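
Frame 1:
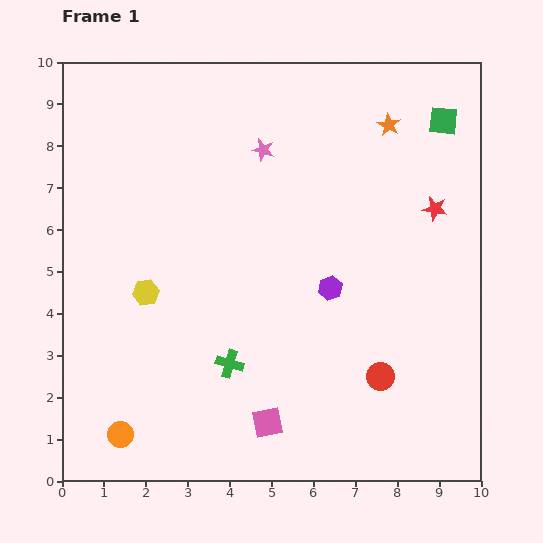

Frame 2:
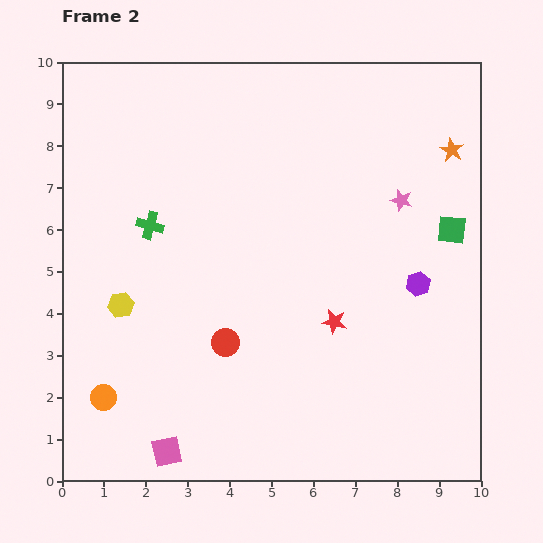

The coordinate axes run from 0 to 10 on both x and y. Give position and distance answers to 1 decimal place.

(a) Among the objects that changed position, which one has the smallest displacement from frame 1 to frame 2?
the yellow hexagon

(moved 0.7)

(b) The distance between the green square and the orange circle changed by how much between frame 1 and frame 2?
-1.5

Distance in frame 1: 10.7. Distance in frame 2: 9.2.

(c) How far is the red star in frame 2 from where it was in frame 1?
3.6

The red star moved from (8.9, 6.5) to (6.5, 3.8), a distance of √(2.4² + 2.7²) ≈ 3.6.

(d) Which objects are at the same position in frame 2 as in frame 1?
none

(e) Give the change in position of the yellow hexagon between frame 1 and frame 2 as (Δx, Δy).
(-0.6, -0.3)

The yellow hexagon was at (2.0, 4.5) in frame 1 and (1.4, 4.2) in frame 2.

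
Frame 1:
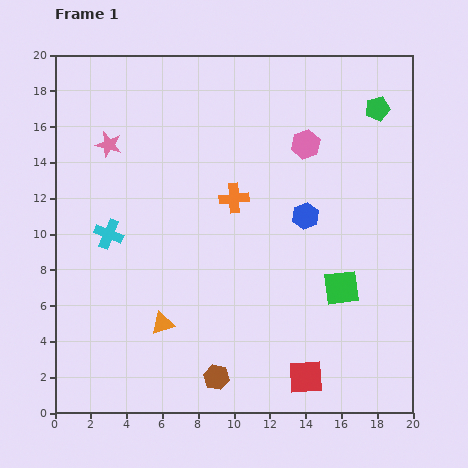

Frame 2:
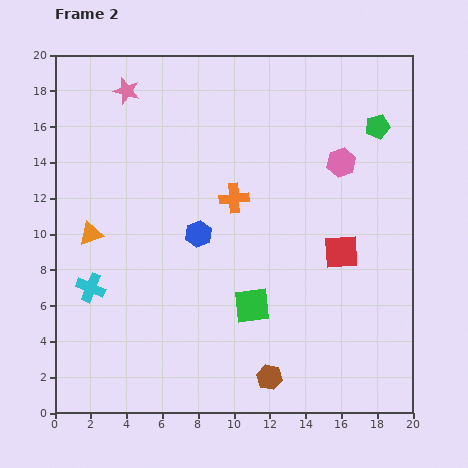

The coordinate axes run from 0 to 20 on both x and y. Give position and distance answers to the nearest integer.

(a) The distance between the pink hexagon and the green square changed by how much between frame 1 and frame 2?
+1

Distance in frame 1: 8. Distance in frame 2: 9.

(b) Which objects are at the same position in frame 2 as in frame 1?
the orange cross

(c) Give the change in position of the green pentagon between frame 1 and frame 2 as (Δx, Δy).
(0, -1)

The green pentagon was at (18, 17) in frame 1 and (18, 16) in frame 2.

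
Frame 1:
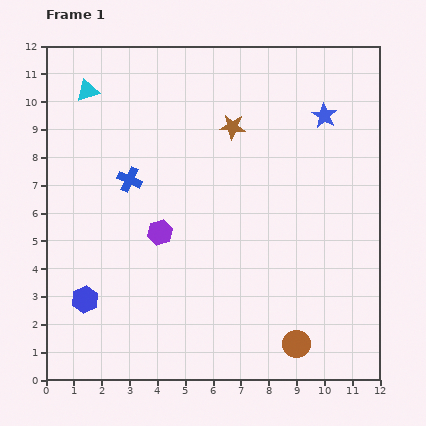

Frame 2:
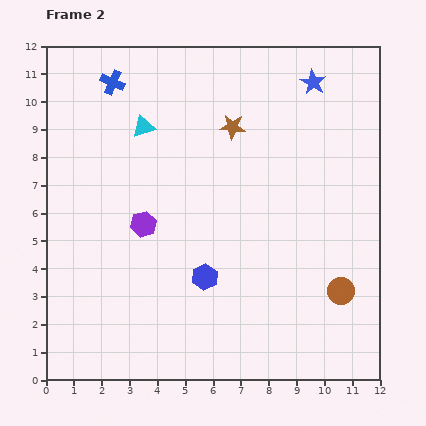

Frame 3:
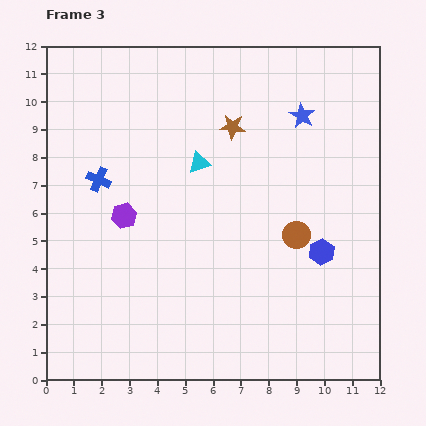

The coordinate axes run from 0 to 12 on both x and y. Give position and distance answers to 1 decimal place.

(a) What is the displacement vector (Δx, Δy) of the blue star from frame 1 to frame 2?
(-0.4, 1.2)

The blue star was at (10.0, 9.5) in frame 1 and (9.6, 10.7) in frame 2.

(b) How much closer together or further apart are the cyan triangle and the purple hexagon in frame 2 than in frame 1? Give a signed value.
-2.2

Distance in frame 1: 5.7. Distance in frame 2: 3.5.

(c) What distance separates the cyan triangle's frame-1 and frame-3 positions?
4.8

The cyan triangle moved from (1.5, 10.4) to (5.5, 7.8), a distance of √(4.0² + 2.6²) ≈ 4.8.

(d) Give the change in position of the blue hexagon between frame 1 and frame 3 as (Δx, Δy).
(8.5, 1.7)

The blue hexagon was at (1.4, 2.9) in frame 1 and (9.9, 4.6) in frame 3.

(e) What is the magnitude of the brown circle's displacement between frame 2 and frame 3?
2.6

The brown circle moved from (10.6, 3.2) to (9.0, 5.2), a distance of √(1.6² + 2.0²) ≈ 2.6.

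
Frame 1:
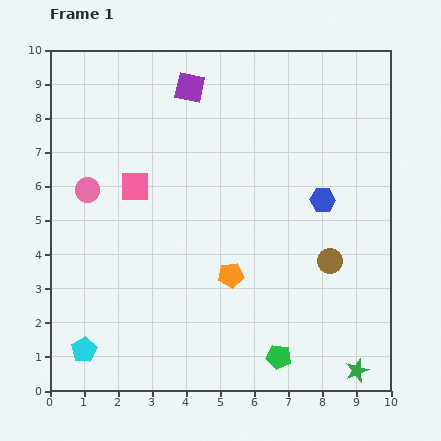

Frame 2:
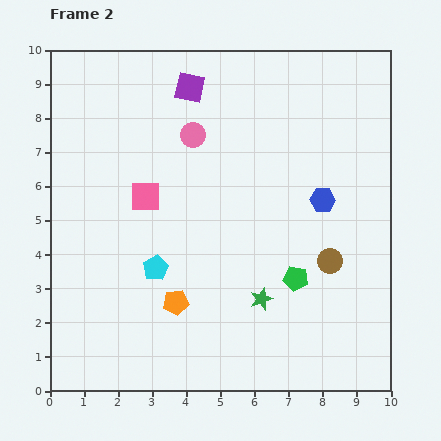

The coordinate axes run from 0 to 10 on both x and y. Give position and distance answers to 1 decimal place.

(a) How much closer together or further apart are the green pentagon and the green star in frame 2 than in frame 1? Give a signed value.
-1.1

Distance in frame 1: 2.3. Distance in frame 2: 1.2.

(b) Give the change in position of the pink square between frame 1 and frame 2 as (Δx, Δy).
(0.3, -0.3)

The pink square was at (2.5, 6.0) in frame 1 and (2.8, 5.7) in frame 2.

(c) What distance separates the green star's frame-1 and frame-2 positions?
3.5

The green star moved from (9.0, 0.6) to (6.2, 2.7), a distance of √(2.8² + 2.1²) ≈ 3.5.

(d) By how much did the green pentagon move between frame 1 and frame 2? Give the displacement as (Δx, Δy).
(0.5, 2.3)

The green pentagon was at (6.7, 1.0) in frame 1 and (7.2, 3.3) in frame 2.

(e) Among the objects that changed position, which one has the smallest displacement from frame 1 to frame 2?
the pink square

(moved 0.4)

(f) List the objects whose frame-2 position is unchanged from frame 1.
the purple square, the brown circle, the blue hexagon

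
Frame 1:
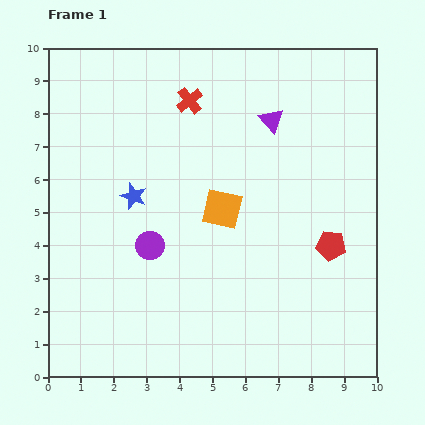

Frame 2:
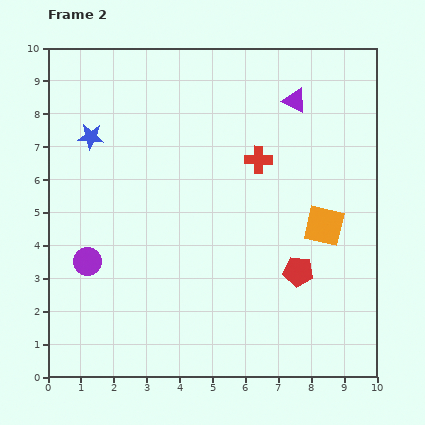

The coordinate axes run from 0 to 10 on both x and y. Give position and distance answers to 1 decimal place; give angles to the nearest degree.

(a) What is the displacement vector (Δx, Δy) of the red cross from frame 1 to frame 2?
(2.1, -1.8)

The red cross was at (4.3, 8.4) in frame 1 and (6.4, 6.6) in frame 2.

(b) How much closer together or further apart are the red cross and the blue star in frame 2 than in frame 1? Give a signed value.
+1.7

Distance in frame 1: 3.4. Distance in frame 2: 5.1.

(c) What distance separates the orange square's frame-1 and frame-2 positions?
3.1

The orange square moved from (5.3, 5.1) to (8.4, 4.6), a distance of √(3.1² + 0.5²) ≈ 3.1.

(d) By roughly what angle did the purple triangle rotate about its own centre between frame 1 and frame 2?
21° counter-clockwise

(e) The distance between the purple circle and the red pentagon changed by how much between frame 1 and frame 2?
+0.9

Distance in frame 1: 5.5. Distance in frame 2: 6.4.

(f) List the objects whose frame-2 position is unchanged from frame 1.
none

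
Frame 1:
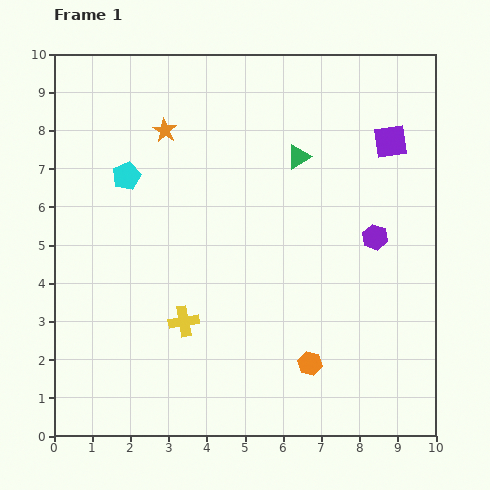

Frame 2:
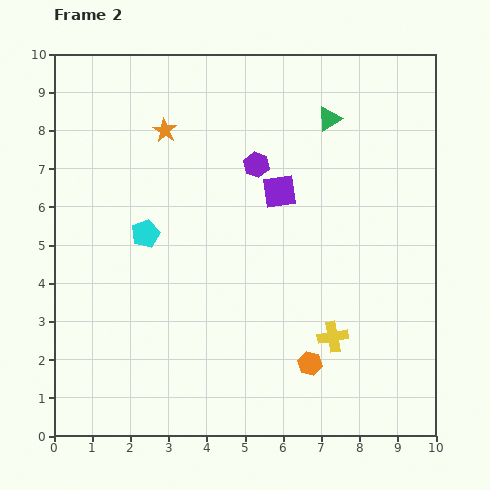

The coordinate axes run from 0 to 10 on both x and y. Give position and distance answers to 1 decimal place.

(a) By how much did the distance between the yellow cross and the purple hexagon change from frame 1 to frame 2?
-0.6

Distance in frame 1: 5.5. Distance in frame 2: 4.9.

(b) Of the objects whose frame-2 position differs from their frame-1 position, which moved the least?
the green triangle

(moved 1.3)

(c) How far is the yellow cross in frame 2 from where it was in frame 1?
3.9

The yellow cross moved from (3.4, 3.0) to (7.3, 2.6), a distance of √(3.9² + 0.4²) ≈ 3.9.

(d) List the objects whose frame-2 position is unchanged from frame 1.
the orange hexagon, the orange star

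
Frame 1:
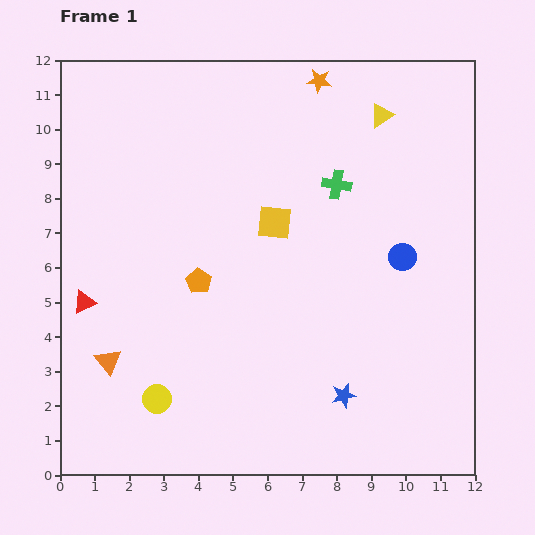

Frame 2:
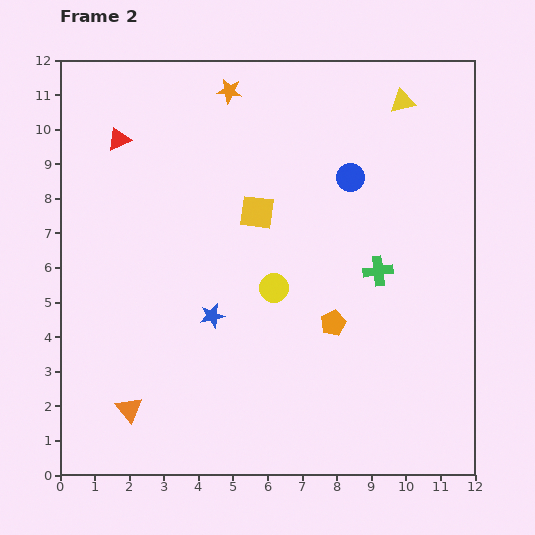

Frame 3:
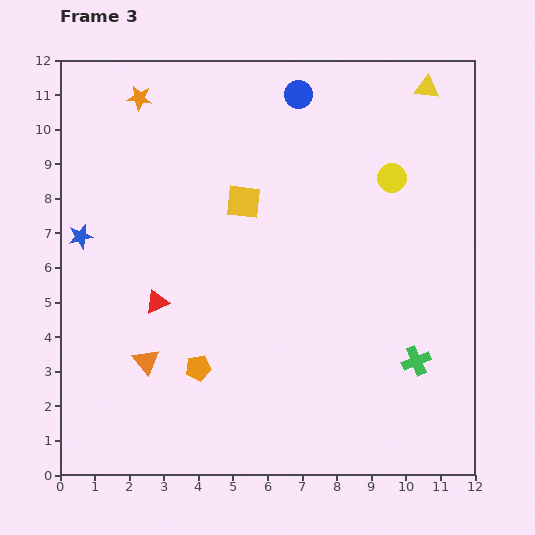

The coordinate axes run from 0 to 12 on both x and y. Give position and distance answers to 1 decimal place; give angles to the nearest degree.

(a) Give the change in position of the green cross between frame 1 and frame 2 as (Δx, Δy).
(1.2, -2.5)

The green cross was at (8.0, 8.4) in frame 1 and (9.2, 5.9) in frame 2.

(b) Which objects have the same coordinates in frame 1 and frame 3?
none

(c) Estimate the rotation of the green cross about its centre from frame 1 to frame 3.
32° counter-clockwise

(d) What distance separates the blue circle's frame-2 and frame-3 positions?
2.8

The blue circle moved from (8.4, 8.6) to (6.9, 11.0), a distance of √(1.5² + 2.4²) ≈ 2.8.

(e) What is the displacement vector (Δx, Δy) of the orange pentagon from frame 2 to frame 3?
(-3.9, -1.3)

The orange pentagon was at (7.9, 4.4) in frame 2 and (4.0, 3.1) in frame 3.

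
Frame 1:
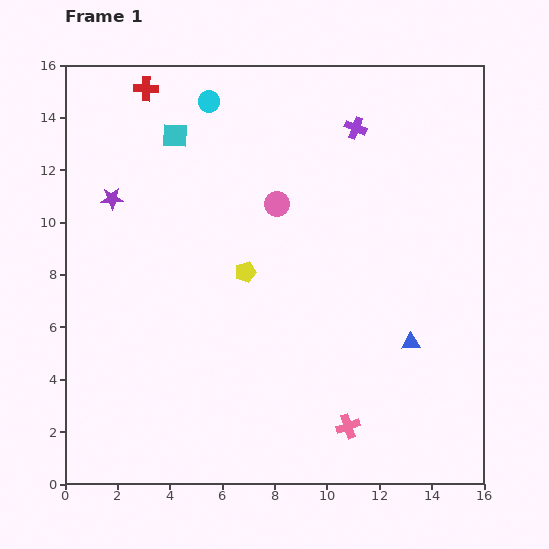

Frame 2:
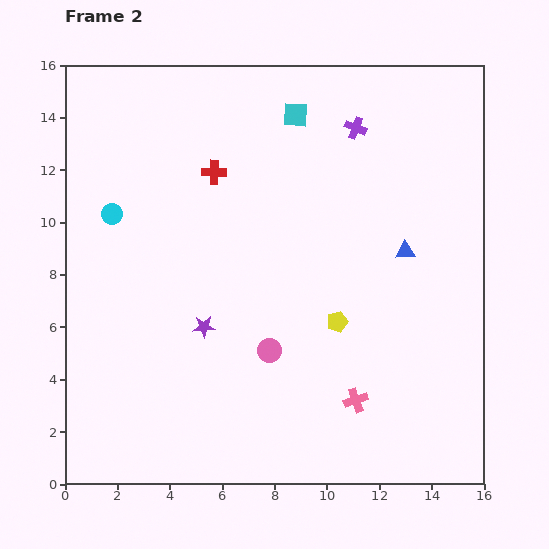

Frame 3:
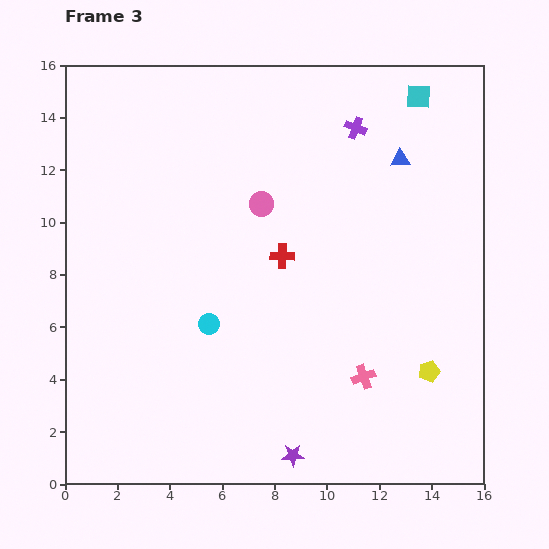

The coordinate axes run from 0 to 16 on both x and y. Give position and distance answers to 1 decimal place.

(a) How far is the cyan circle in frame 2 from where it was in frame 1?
5.7

The cyan circle moved from (5.5, 14.6) to (1.8, 10.3), a distance of √(3.7² + 4.3²) ≈ 5.7.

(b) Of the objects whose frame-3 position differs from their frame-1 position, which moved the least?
the pink circle

(moved 0.6)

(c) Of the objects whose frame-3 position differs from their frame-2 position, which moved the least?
the pink cross

(moved 0.9)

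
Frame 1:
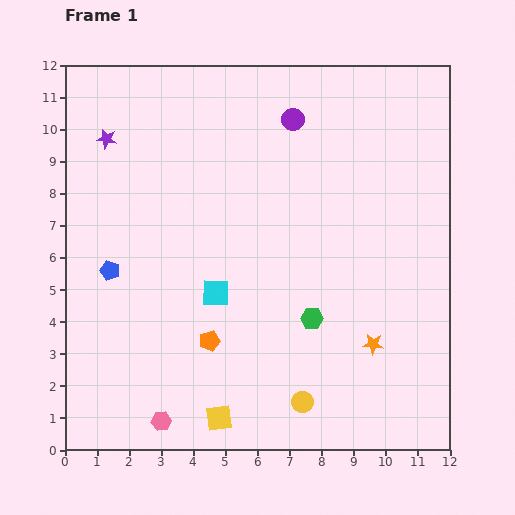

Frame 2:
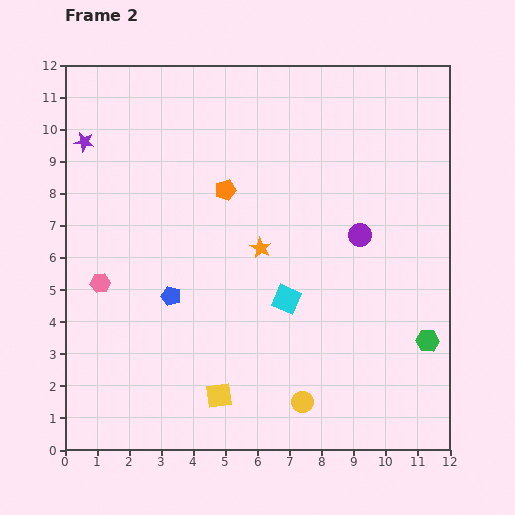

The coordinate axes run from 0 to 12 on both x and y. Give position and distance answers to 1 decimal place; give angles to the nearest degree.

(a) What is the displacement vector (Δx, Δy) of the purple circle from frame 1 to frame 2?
(2.1, -3.6)

The purple circle was at (7.1, 10.3) in frame 1 and (9.2, 6.7) in frame 2.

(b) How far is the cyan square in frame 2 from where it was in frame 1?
2.2

The cyan square moved from (4.7, 4.9) to (6.9, 4.7), a distance of √(2.2² + 0.2²) ≈ 2.2.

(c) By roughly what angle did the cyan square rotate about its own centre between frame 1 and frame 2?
22° clockwise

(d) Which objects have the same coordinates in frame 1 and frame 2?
the yellow circle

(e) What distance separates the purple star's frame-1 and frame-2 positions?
0.7

The purple star moved from (1.3, 9.7) to (0.6, 9.6), a distance of √(0.7² + 0.1²) ≈ 0.7.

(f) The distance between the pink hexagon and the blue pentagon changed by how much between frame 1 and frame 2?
-2.8

Distance in frame 1: 5.0. Distance in frame 2: 2.2.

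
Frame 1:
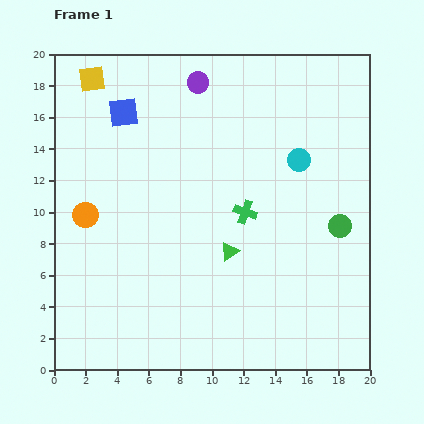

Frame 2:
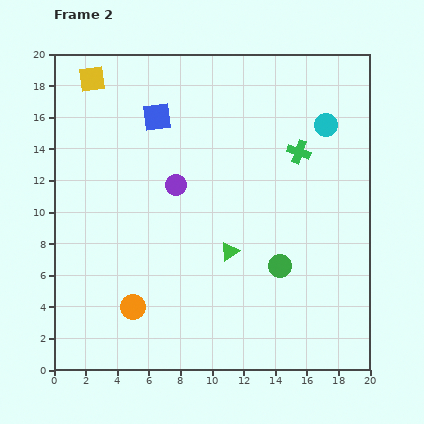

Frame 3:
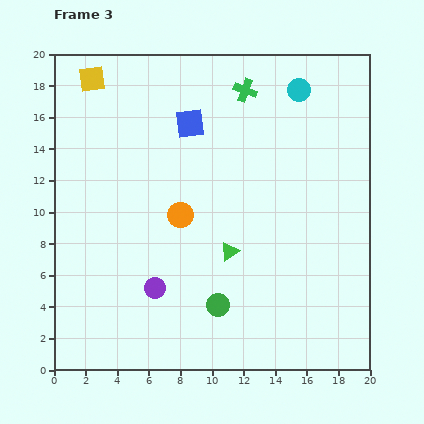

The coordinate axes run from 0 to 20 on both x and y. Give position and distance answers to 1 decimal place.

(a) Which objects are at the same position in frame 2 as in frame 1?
the green triangle, the yellow square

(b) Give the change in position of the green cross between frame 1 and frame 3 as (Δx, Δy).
(0.0, 7.7)

The green cross was at (12.1, 10.0) in frame 1 and (12.1, 17.7) in frame 3.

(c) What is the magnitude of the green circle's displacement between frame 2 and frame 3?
4.6

The green circle moved from (14.3, 6.6) to (10.4, 4.1), a distance of √(3.9² + 2.5²) ≈ 4.6.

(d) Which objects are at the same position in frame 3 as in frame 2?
the green triangle, the yellow square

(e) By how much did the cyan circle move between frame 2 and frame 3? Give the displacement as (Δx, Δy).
(-1.7, 2.2)

The cyan circle was at (17.2, 15.5) in frame 2 and (15.5, 17.7) in frame 3.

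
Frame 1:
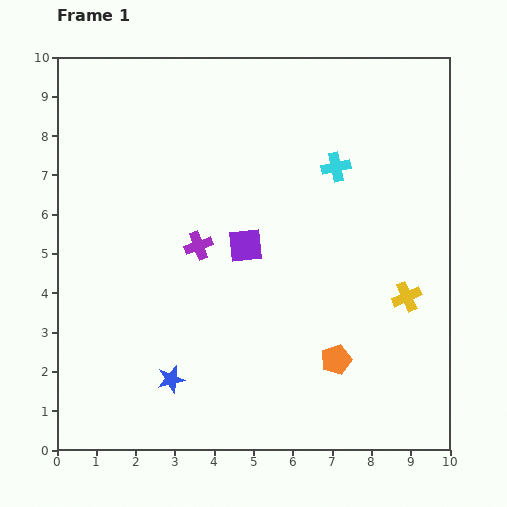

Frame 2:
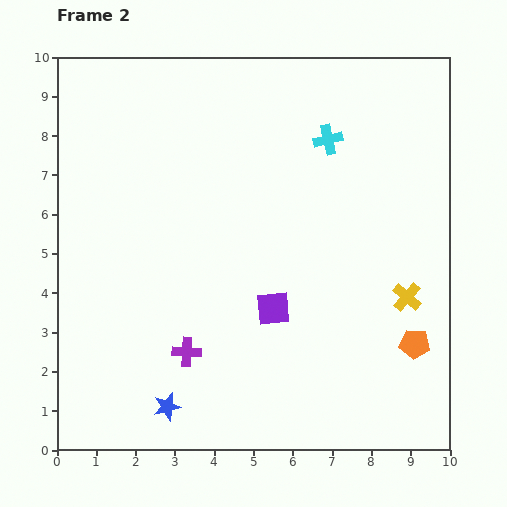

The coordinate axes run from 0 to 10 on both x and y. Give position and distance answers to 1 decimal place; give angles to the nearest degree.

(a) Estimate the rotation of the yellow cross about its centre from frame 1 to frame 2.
25° counter-clockwise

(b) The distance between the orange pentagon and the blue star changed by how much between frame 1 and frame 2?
+2.3

Distance in frame 1: 4.2. Distance in frame 2: 6.5.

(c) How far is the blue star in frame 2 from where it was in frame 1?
0.7

The blue star moved from (2.9, 1.8) to (2.8, 1.1), a distance of √(0.1² + 0.7²) ≈ 0.7.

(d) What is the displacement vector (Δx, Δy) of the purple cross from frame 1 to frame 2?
(-0.3, -2.7)

The purple cross was at (3.6, 5.2) in frame 1 and (3.3, 2.5) in frame 2.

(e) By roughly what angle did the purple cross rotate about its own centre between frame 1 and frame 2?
22° clockwise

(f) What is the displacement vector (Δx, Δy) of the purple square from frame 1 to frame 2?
(0.7, -1.6)

The purple square was at (4.8, 5.2) in frame 1 and (5.5, 3.6) in frame 2.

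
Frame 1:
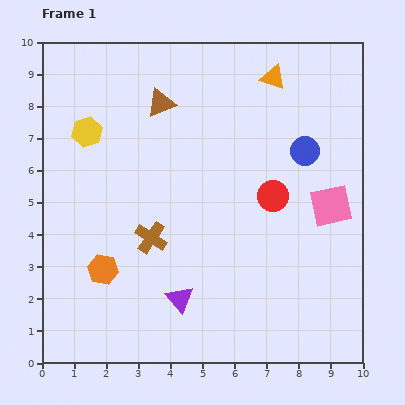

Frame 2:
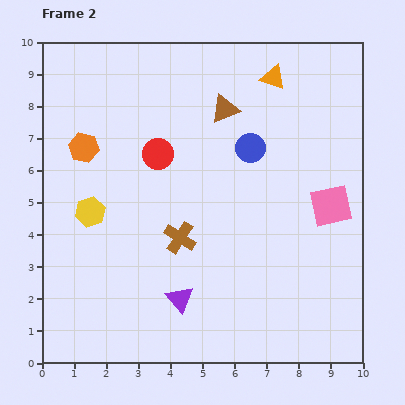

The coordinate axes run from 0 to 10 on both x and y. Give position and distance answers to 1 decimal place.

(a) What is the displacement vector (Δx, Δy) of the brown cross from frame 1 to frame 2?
(0.9, 0.0)

The brown cross was at (3.4, 3.9) in frame 1 and (4.3, 3.9) in frame 2.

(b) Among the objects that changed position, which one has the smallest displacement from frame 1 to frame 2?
the brown cross

(moved 0.9)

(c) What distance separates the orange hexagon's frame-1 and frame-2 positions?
3.8

The orange hexagon moved from (1.9, 2.9) to (1.3, 6.7), a distance of √(0.6² + 3.8²) ≈ 3.8.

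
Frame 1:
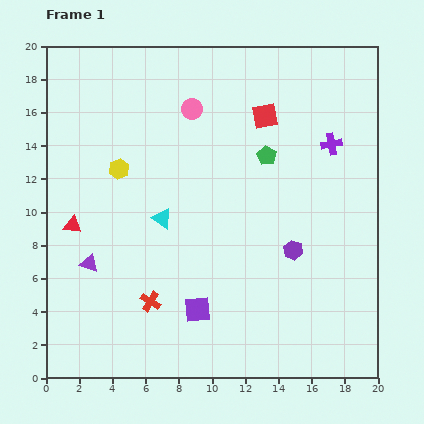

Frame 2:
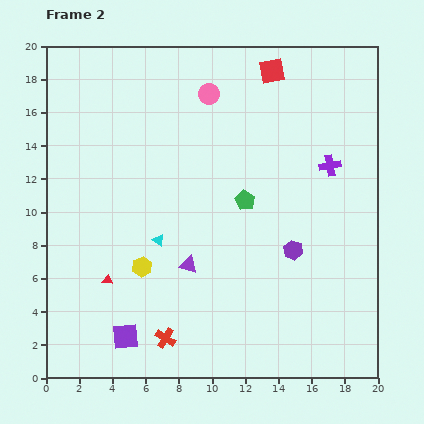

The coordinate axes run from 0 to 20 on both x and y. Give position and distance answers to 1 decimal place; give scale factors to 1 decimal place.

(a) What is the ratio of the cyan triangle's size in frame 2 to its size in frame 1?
0.6×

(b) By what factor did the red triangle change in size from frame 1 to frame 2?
0.6×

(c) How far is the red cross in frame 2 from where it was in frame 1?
2.4

The red cross moved from (6.3, 4.6) to (7.2, 2.4), a distance of √(0.9² + 2.2²) ≈ 2.4.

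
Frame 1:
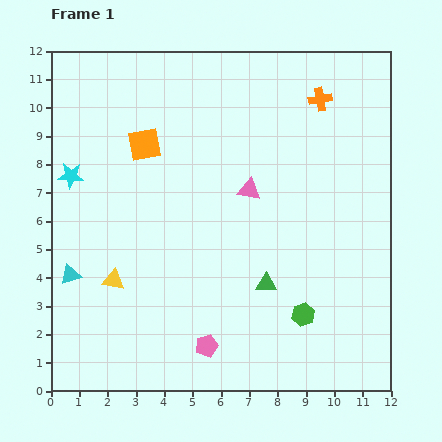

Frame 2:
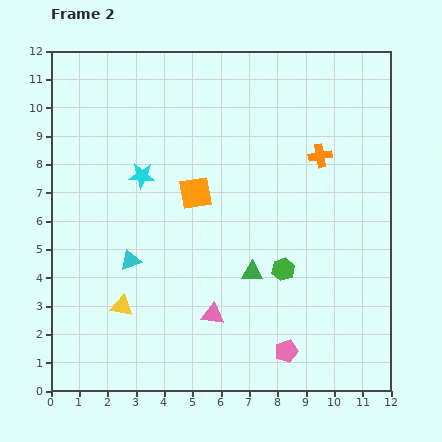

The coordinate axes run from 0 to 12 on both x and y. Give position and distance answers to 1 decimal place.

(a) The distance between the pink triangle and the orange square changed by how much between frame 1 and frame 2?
+0.3

Distance in frame 1: 4.0. Distance in frame 2: 4.3.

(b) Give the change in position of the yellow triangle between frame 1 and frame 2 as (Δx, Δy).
(0.3, -0.9)

The yellow triangle was at (2.2, 3.9) in frame 1 and (2.5, 3.0) in frame 2.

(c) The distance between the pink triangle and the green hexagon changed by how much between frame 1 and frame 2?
-1.8

Distance in frame 1: 4.8. Distance in frame 2: 3.0.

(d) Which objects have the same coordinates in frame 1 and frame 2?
none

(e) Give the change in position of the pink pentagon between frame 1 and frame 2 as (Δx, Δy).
(2.8, -0.2)

The pink pentagon was at (5.5, 1.6) in frame 1 and (8.3, 1.4) in frame 2.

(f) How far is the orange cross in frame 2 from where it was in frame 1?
2.0

The orange cross moved from (9.5, 10.3) to (9.5, 8.3), a distance of √(0.0² + 2.0²) ≈ 2.0.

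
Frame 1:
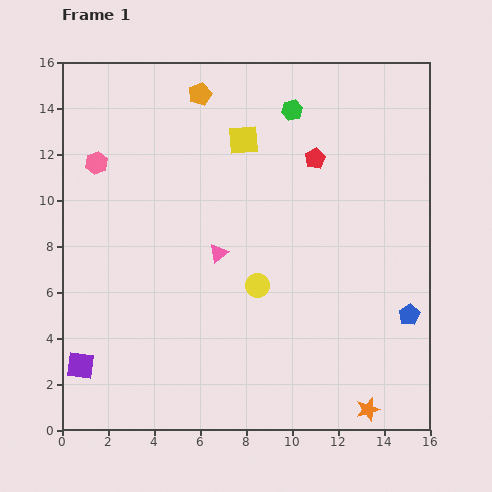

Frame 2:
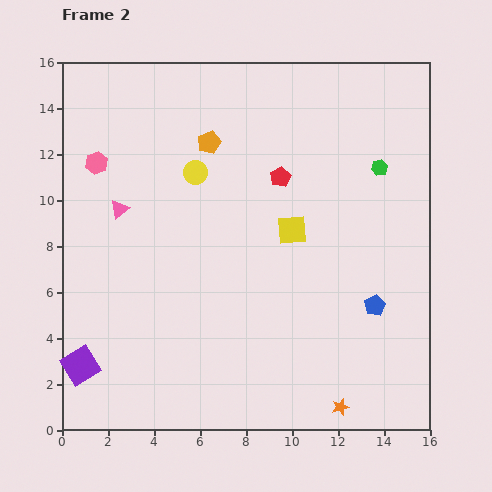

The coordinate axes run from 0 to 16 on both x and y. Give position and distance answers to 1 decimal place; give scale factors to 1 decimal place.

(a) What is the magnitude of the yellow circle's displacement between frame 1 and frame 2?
5.6

The yellow circle moved from (8.5, 6.3) to (5.8, 11.2), a distance of √(2.7² + 4.9²) ≈ 5.6.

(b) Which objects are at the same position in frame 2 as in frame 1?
the purple square, the pink hexagon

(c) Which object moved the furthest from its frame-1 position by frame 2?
the yellow circle

(moved 5.6; next 4.7)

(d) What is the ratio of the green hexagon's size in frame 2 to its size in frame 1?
0.8×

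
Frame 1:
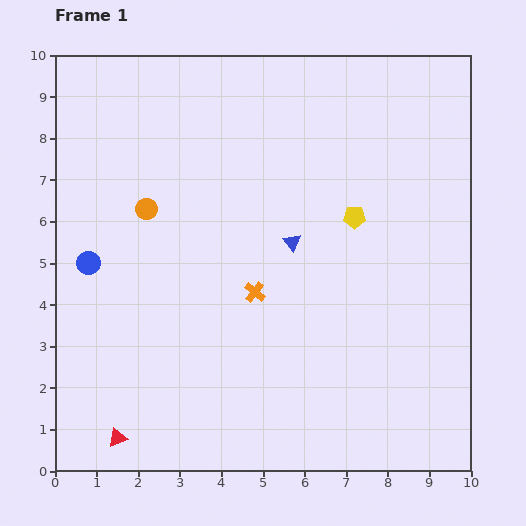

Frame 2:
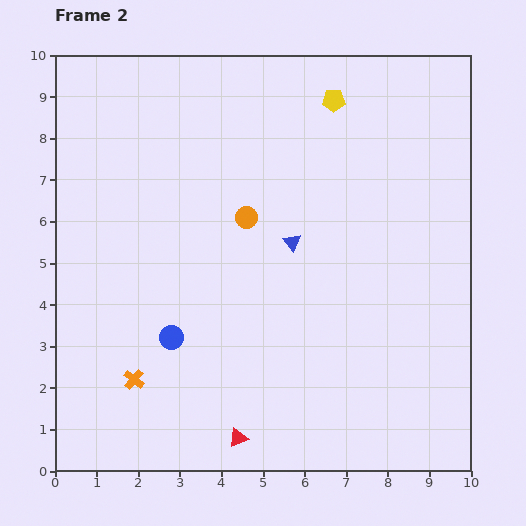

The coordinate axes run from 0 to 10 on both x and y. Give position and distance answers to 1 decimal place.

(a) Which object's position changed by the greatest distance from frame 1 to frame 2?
the orange cross

(moved 3.6; next 2.9)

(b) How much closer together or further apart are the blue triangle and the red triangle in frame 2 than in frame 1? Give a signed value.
-1.4

Distance in frame 1: 6.3. Distance in frame 2: 4.9.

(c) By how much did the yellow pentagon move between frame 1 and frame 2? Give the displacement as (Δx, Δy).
(-0.5, 2.8)

The yellow pentagon was at (7.2, 6.1) in frame 1 and (6.7, 8.9) in frame 2.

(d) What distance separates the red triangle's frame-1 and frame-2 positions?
2.9

The red triangle moved from (1.5, 0.8) to (4.4, 0.8), a distance of √(2.9² + 0.0²) ≈ 2.9.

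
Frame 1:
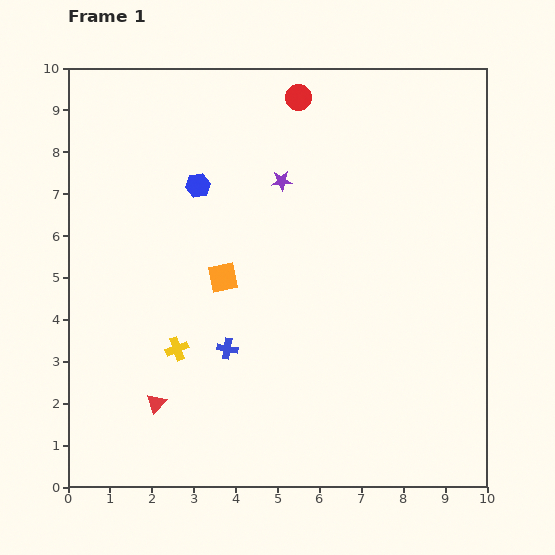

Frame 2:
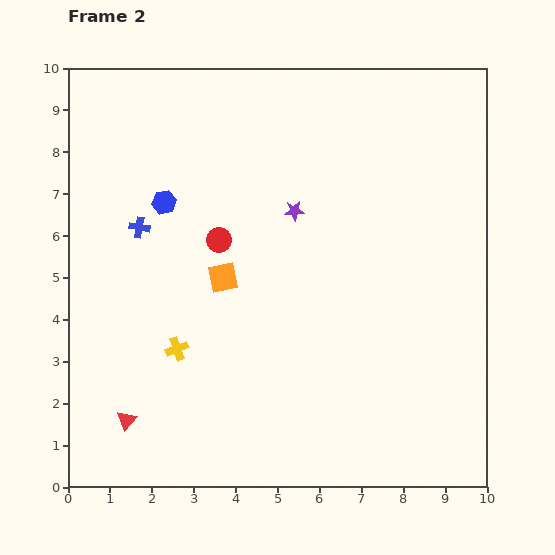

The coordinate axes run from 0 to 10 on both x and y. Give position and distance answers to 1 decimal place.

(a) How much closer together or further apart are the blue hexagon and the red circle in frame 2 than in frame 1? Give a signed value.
-1.6

Distance in frame 1: 3.2. Distance in frame 2: 1.6.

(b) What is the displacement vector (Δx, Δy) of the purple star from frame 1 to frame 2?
(0.3, -0.7)

The purple star was at (5.1, 7.3) in frame 1 and (5.4, 6.6) in frame 2.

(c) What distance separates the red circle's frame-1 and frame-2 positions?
3.9

The red circle moved from (5.5, 9.3) to (3.6, 5.9), a distance of √(1.9² + 3.4²) ≈ 3.9.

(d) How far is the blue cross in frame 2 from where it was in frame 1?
3.6

The blue cross moved from (3.8, 3.3) to (1.7, 6.2), a distance of √(2.1² + 2.9²) ≈ 3.6.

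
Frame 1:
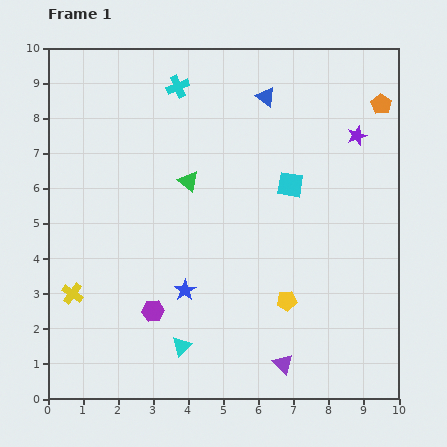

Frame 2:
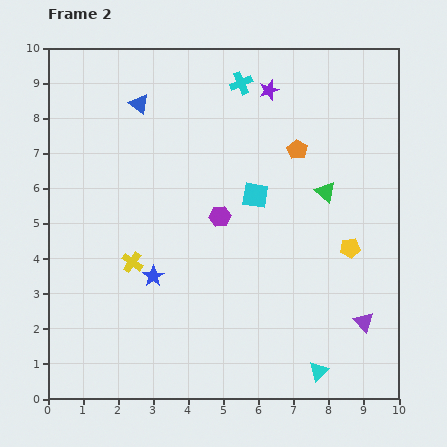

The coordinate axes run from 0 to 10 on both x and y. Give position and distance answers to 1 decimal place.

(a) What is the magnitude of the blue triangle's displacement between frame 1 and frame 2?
3.6

The blue triangle moved from (6.2, 8.6) to (2.6, 8.4), a distance of √(3.6² + 0.2²) ≈ 3.6.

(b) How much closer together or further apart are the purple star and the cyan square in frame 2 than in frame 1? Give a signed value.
+0.6

Distance in frame 1: 2.4. Distance in frame 2: 3.0.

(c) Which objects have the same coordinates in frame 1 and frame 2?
none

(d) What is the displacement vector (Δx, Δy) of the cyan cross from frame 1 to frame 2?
(1.8, 0.1)

The cyan cross was at (3.7, 8.9) in frame 1 and (5.5, 9.0) in frame 2.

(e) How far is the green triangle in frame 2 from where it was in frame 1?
3.9

The green triangle moved from (4.0, 6.2) to (7.9, 5.9), a distance of √(3.9² + 0.3²) ≈ 3.9.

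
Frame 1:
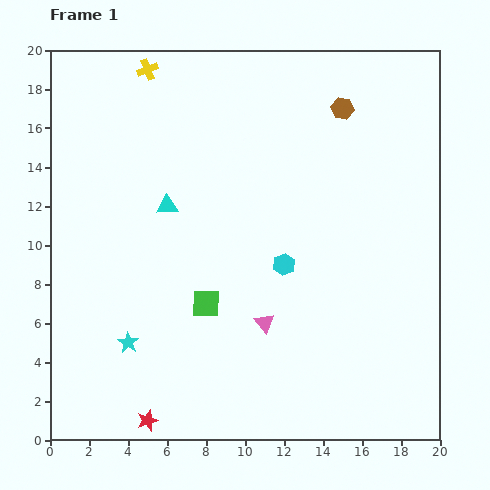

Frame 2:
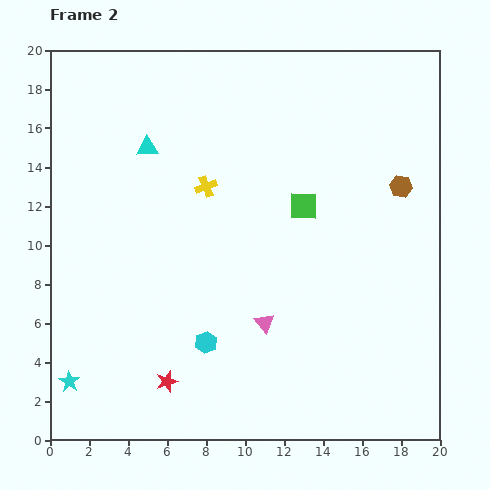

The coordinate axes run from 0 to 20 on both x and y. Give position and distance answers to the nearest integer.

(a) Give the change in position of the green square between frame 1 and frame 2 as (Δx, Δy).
(5, 5)

The green square was at (8, 7) in frame 1 and (13, 12) in frame 2.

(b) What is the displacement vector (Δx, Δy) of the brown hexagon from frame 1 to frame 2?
(3, -4)

The brown hexagon was at (15, 17) in frame 1 and (18, 13) in frame 2.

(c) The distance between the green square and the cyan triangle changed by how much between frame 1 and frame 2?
+4

Distance in frame 1: 5. Distance in frame 2: 9.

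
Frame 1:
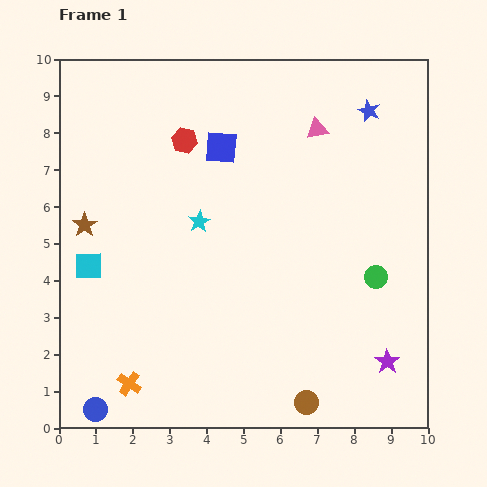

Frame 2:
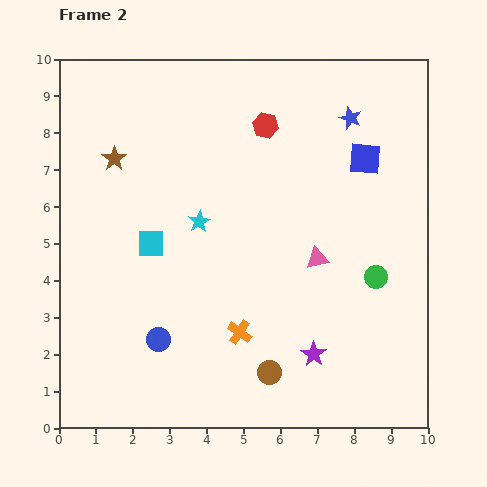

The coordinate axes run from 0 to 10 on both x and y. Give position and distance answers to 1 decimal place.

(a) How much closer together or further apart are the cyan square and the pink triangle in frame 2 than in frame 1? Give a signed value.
-2.7

Distance in frame 1: 7.2. Distance in frame 2: 4.5.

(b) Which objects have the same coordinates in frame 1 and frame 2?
the cyan star, the green circle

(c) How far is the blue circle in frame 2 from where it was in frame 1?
2.5

The blue circle moved from (1.0, 0.5) to (2.7, 2.4), a distance of √(1.7² + 1.9²) ≈ 2.5.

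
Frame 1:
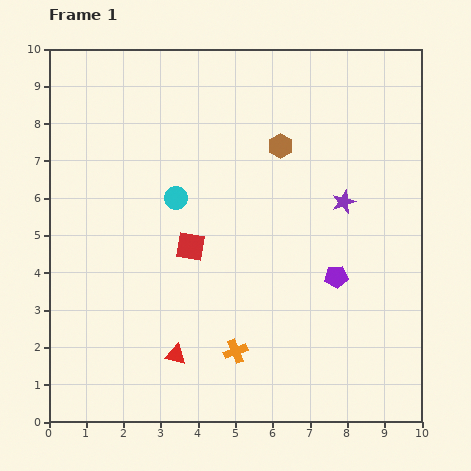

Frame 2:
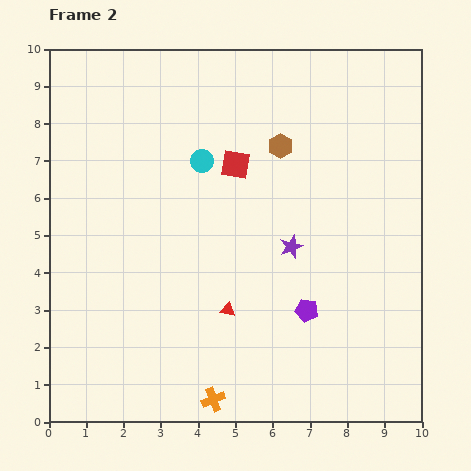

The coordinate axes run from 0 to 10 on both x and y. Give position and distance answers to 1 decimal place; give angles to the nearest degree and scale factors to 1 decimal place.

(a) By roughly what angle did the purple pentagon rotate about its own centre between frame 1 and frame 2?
16° clockwise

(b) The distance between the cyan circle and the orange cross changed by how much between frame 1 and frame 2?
+2.0

Distance in frame 1: 4.4. Distance in frame 2: 6.4.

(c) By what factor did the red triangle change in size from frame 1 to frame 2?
0.7×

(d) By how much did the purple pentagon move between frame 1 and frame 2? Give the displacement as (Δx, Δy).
(-0.8, -0.9)

The purple pentagon was at (7.7, 3.9) in frame 1 and (6.9, 3.0) in frame 2.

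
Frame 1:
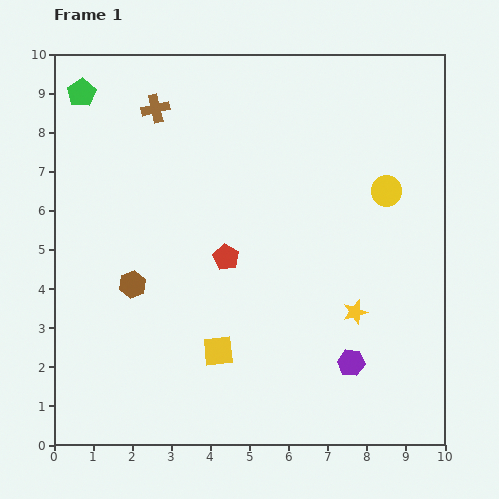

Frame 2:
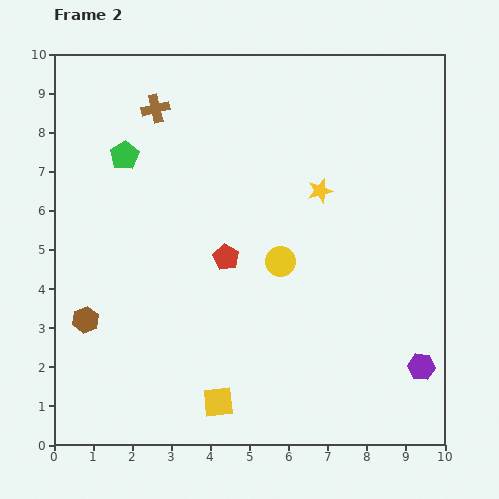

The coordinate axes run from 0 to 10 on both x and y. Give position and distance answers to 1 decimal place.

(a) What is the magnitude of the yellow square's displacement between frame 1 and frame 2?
1.3

The yellow square moved from (4.2, 2.4) to (4.2, 1.1), a distance of √(0.0² + 1.3²) ≈ 1.3.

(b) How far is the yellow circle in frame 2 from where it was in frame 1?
3.2

The yellow circle moved from (8.5, 6.5) to (5.8, 4.7), a distance of √(2.7² + 1.8²) ≈ 3.2.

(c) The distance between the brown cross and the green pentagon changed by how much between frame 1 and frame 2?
-0.5

Distance in frame 1: 1.9. Distance in frame 2: 1.4.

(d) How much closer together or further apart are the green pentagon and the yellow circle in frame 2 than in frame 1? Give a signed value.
-3.4

Distance in frame 1: 8.2. Distance in frame 2: 4.8.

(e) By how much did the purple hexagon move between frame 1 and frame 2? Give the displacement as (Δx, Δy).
(1.8, -0.1)

The purple hexagon was at (7.6, 2.1) in frame 1 and (9.4, 2.0) in frame 2.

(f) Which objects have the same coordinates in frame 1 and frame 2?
the red pentagon, the brown cross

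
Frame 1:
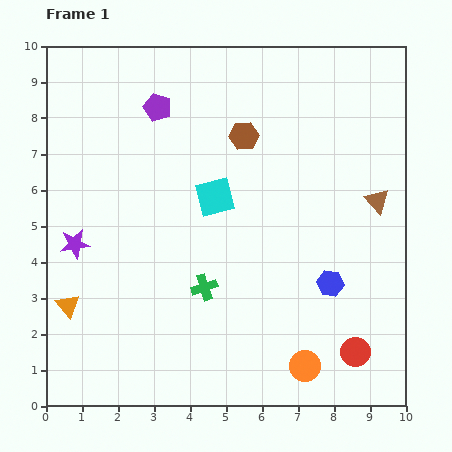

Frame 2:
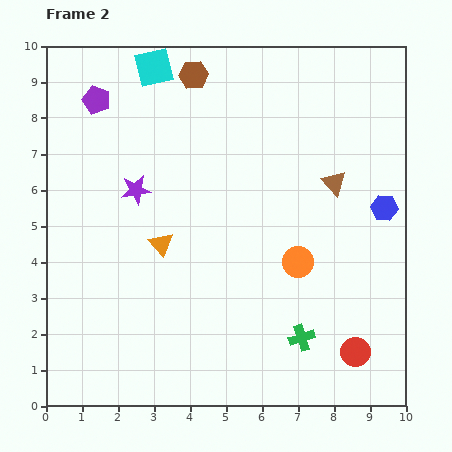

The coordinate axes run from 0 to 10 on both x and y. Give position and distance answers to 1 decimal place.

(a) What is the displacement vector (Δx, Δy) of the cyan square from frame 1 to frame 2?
(-1.7, 3.6)

The cyan square was at (4.7, 5.8) in frame 1 and (3.0, 9.4) in frame 2.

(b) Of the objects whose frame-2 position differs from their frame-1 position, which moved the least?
the brown triangle

(moved 1.3)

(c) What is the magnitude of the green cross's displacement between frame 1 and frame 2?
3.0

The green cross moved from (4.4, 3.3) to (7.1, 1.9), a distance of √(2.7² + 1.4²) ≈ 3.0.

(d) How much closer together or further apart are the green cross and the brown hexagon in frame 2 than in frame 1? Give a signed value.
+3.6

Distance in frame 1: 4.3. Distance in frame 2: 7.9.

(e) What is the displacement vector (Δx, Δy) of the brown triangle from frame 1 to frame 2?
(-1.2, 0.5)

The brown triangle was at (9.2, 5.7) in frame 1 and (8.0, 6.2) in frame 2.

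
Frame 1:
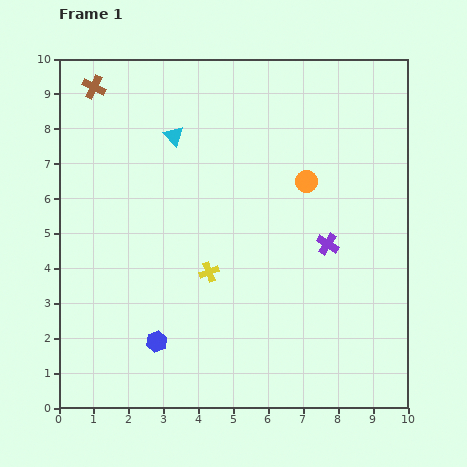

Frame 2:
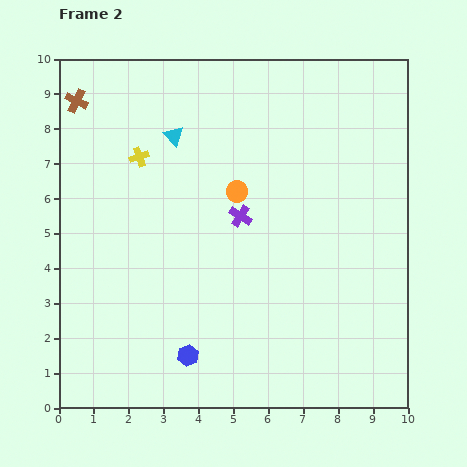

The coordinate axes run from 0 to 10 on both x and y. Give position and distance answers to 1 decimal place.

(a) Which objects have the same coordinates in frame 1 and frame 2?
the cyan triangle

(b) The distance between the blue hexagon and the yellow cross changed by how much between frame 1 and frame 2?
+3.4

Distance in frame 1: 2.5. Distance in frame 2: 5.9.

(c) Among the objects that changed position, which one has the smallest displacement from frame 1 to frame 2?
the brown cross

(moved 0.6)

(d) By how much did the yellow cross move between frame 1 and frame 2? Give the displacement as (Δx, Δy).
(-2.0, 3.3)

The yellow cross was at (4.3, 3.9) in frame 1 and (2.3, 7.2) in frame 2.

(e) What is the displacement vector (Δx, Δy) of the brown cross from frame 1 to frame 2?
(-0.5, -0.4)

The brown cross was at (1.0, 9.2) in frame 1 and (0.5, 8.8) in frame 2.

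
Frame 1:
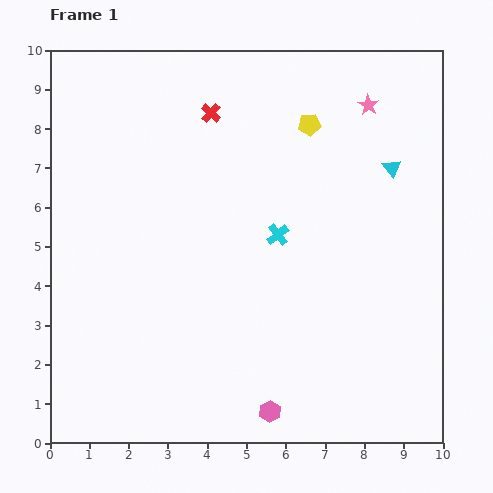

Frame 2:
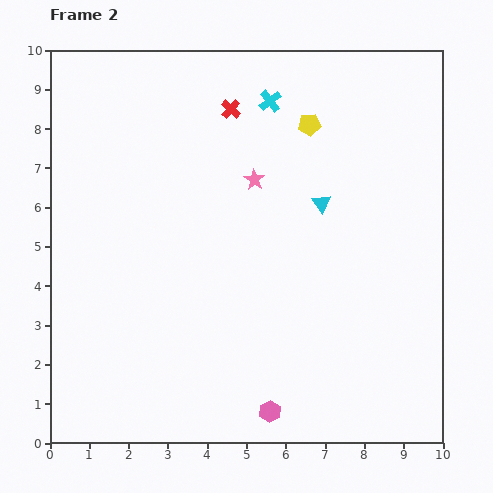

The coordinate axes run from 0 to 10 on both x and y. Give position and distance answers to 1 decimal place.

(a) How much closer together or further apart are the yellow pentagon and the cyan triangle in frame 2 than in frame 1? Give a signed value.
-0.4

Distance in frame 1: 2.4. Distance in frame 2: 2.0.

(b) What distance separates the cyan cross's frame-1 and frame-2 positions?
3.4

The cyan cross moved from (5.8, 5.3) to (5.6, 8.7), a distance of √(0.2² + 3.4²) ≈ 3.4.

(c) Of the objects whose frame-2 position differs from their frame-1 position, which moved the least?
the red cross

(moved 0.5)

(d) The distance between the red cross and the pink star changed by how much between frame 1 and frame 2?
-2.1

Distance in frame 1: 4.0. Distance in frame 2: 1.9.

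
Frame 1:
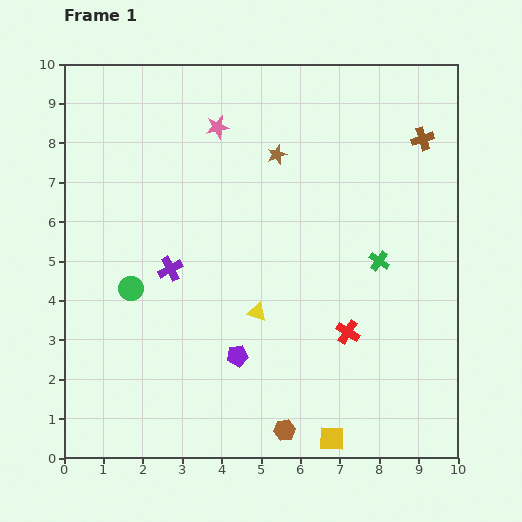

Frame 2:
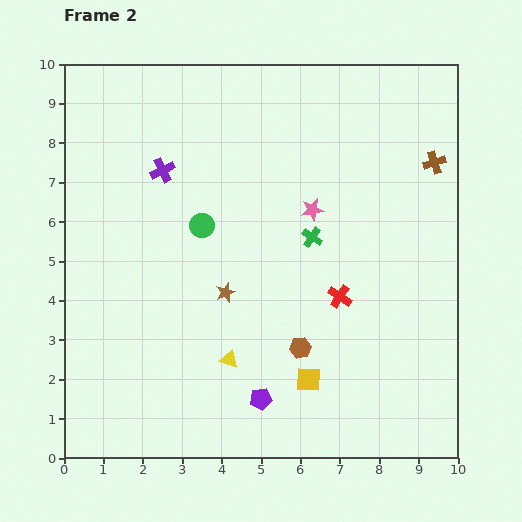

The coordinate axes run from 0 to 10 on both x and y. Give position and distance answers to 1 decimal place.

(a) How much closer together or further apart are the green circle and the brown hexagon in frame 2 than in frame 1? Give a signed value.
-1.3

Distance in frame 1: 5.3. Distance in frame 2: 4.0.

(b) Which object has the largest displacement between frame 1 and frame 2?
the brown star

(moved 3.7; next 3.2)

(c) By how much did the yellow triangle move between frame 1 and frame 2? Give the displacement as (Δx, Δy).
(-0.7, -1.2)

The yellow triangle was at (4.9, 3.7) in frame 1 and (4.2, 2.5) in frame 2.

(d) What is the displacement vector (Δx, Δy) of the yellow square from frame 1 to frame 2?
(-0.6, 1.5)

The yellow square was at (6.8, 0.5) in frame 1 and (6.2, 2.0) in frame 2.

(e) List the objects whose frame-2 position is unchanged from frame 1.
none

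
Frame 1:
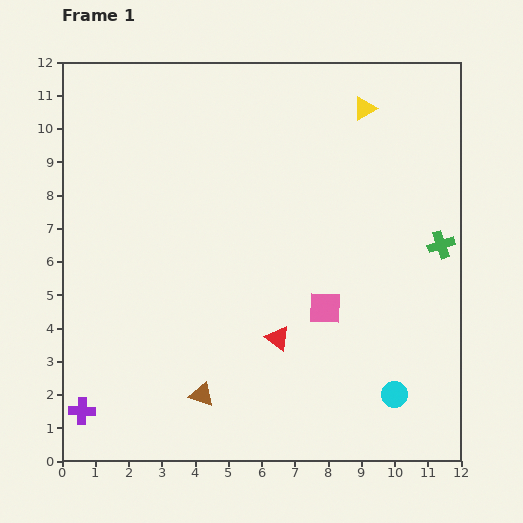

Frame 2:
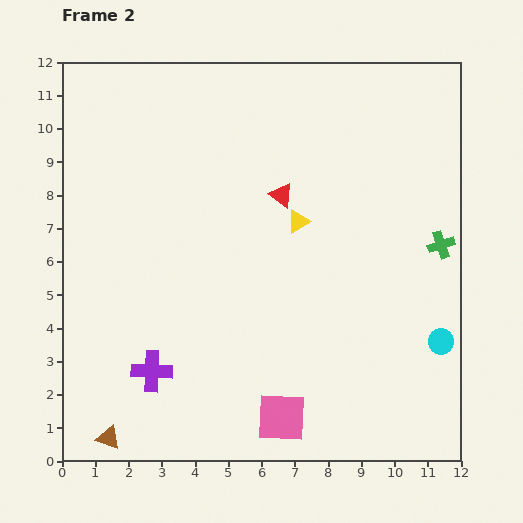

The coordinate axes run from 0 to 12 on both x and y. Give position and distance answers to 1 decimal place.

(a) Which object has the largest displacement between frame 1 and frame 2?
the red triangle

(moved 4.3; next 3.9)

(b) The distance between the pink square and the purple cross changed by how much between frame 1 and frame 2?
-3.8

Distance in frame 1: 7.9. Distance in frame 2: 4.1.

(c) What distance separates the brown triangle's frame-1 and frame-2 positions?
3.1

The brown triangle moved from (4.2, 2.0) to (1.4, 0.7), a distance of √(2.8² + 1.3²) ≈ 3.1.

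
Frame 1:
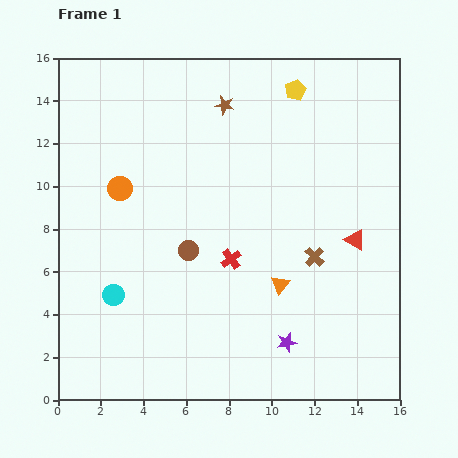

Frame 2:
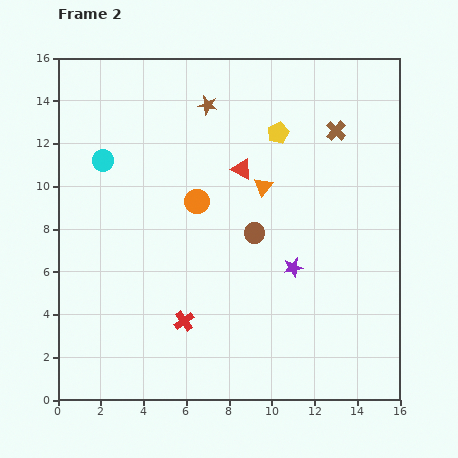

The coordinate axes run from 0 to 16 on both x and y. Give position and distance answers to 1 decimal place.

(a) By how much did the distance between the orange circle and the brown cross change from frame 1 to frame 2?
-2.3

Distance in frame 1: 9.6. Distance in frame 2: 7.3.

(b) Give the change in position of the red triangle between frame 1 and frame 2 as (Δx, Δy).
(-5.3, 3.3)

The red triangle was at (13.9, 7.5) in frame 1 and (8.6, 10.8) in frame 2.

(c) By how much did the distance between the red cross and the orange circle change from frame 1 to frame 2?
-0.6

Distance in frame 1: 6.2. Distance in frame 2: 5.6.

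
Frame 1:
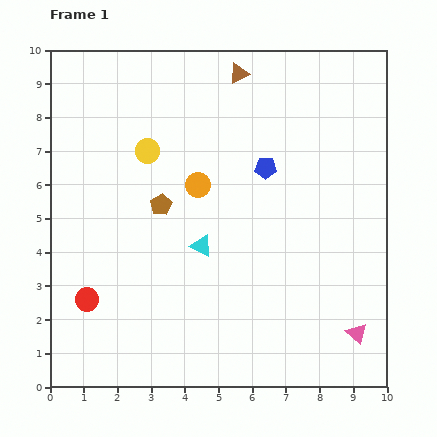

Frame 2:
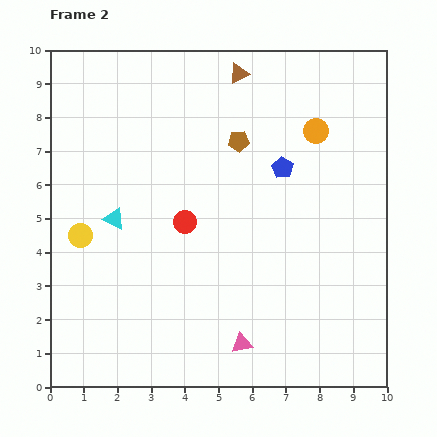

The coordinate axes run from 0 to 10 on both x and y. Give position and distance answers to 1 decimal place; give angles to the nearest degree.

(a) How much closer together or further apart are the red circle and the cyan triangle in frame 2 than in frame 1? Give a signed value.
-1.7

Distance in frame 1: 3.8. Distance in frame 2: 2.1.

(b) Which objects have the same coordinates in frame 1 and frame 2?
the brown triangle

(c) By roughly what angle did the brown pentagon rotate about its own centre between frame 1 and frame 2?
24° clockwise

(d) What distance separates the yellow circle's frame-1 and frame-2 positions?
3.2

The yellow circle moved from (2.9, 7.0) to (0.9, 4.5), a distance of √(2.0² + 2.5²) ≈ 3.2.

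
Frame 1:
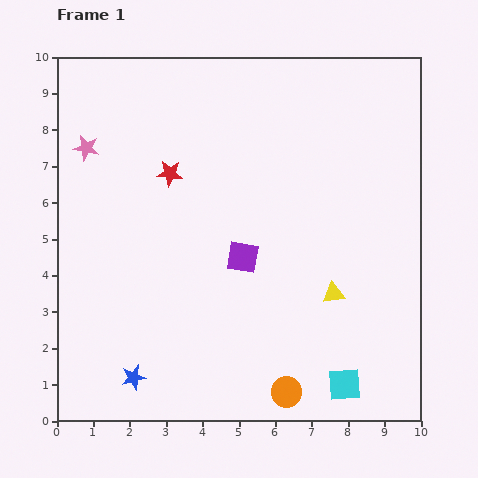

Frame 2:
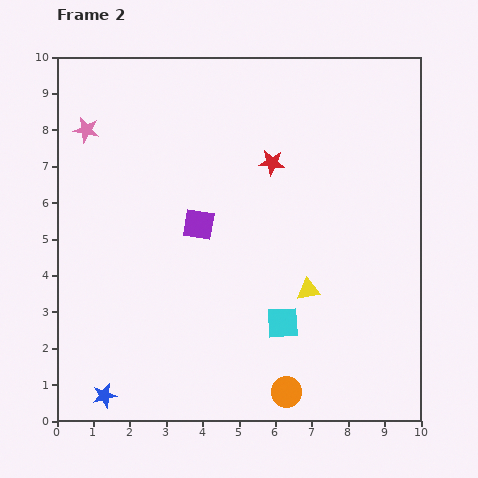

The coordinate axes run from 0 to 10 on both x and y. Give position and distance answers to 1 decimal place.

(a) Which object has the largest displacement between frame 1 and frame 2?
the red star

(moved 2.8; next 2.4)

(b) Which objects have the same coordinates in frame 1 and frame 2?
the orange circle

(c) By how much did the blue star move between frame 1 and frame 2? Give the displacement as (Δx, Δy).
(-0.8, -0.5)

The blue star was at (2.1, 1.2) in frame 1 and (1.3, 0.7) in frame 2.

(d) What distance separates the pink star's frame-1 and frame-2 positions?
0.5

The pink star moved from (0.8, 7.5) to (0.8, 8.0), a distance of √(0.0² + 0.5²) ≈ 0.5.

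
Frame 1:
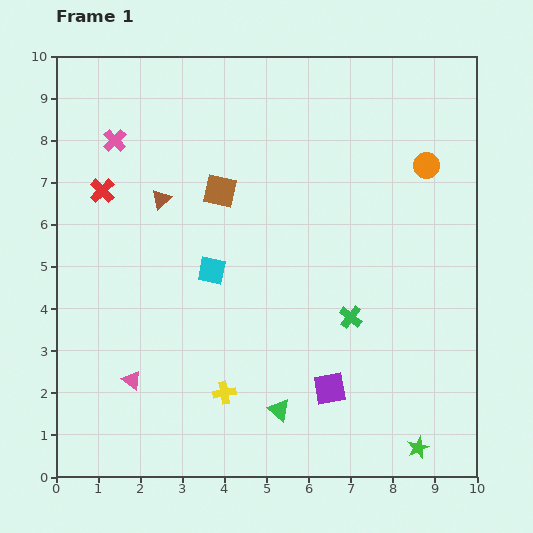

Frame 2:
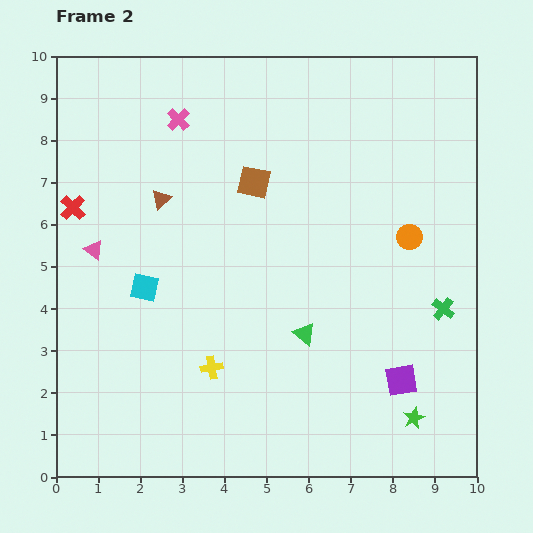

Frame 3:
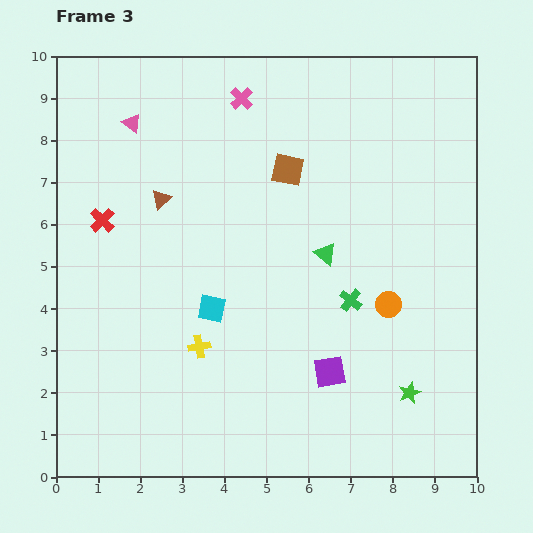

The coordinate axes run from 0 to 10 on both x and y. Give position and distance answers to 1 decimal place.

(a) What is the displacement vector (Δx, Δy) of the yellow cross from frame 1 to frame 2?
(-0.3, 0.6)

The yellow cross was at (4.0, 2.0) in frame 1 and (3.7, 2.6) in frame 2.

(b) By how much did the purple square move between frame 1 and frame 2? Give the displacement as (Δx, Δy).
(1.7, 0.2)

The purple square was at (6.5, 2.1) in frame 1 and (8.2, 2.3) in frame 2.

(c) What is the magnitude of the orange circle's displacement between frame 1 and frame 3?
3.4

The orange circle moved from (8.8, 7.4) to (7.9, 4.1), a distance of √(0.9² + 3.3²) ≈ 3.4.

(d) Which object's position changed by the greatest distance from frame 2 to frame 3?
the pink triangle

(moved 3.1; next 2.2)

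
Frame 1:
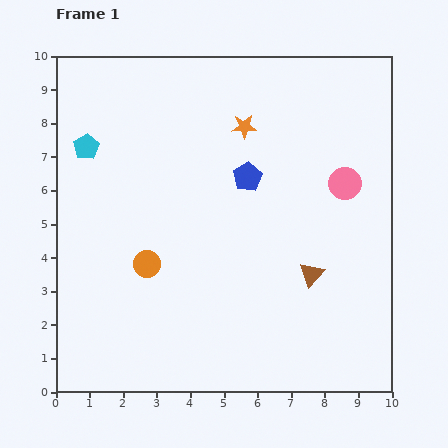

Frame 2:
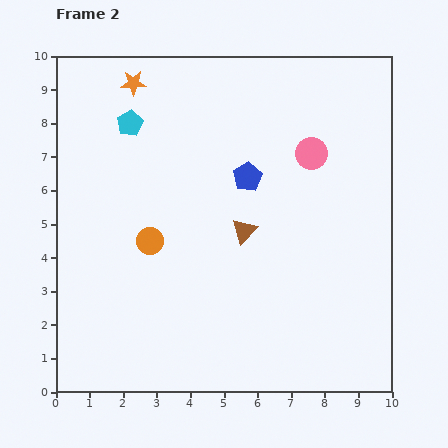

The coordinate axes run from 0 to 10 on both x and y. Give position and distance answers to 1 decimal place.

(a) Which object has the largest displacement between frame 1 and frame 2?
the orange star

(moved 3.5; next 2.4)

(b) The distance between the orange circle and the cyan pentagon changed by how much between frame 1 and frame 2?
-0.3

Distance in frame 1: 3.9. Distance in frame 2: 3.6.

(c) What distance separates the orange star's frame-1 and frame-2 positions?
3.5

The orange star moved from (5.6, 7.9) to (2.3, 9.2), a distance of √(3.3² + 1.3²) ≈ 3.5.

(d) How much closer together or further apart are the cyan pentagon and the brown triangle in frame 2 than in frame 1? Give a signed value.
-3.0

Distance in frame 1: 7.7. Distance in frame 2: 4.7.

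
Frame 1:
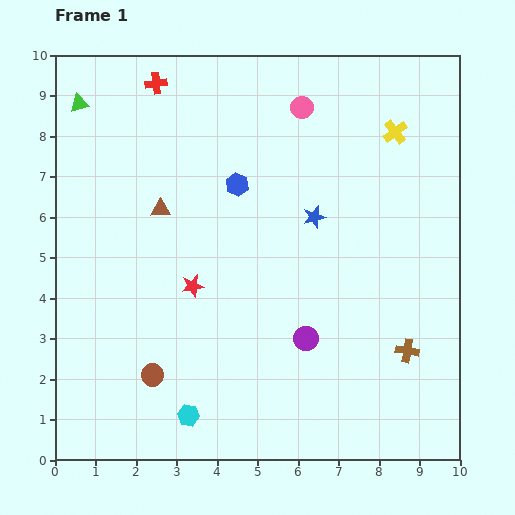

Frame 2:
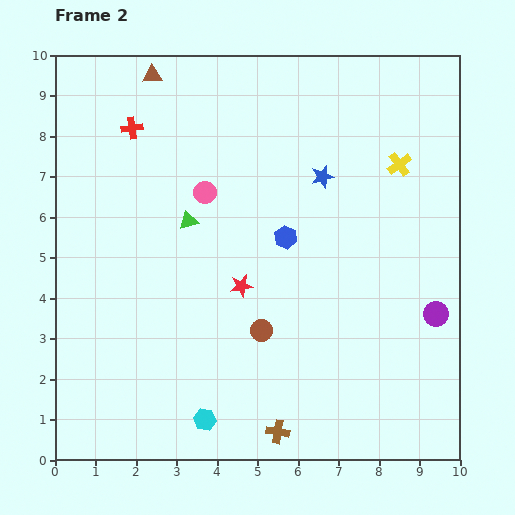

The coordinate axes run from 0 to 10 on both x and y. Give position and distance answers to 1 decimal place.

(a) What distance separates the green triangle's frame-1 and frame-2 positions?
4.0

The green triangle moved from (0.6, 8.8) to (3.3, 5.9), a distance of √(2.7² + 2.9²) ≈ 4.0.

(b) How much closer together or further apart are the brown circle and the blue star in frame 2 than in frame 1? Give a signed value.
-1.5

Distance in frame 1: 5.6. Distance in frame 2: 4.1.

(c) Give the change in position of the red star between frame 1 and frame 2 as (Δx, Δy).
(1.2, 0.0)

The red star was at (3.4, 4.3) in frame 1 and (4.6, 4.3) in frame 2.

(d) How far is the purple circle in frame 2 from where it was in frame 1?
3.3

The purple circle moved from (6.2, 3.0) to (9.4, 3.6), a distance of √(3.2² + 0.6²) ≈ 3.3.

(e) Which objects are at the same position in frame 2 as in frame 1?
none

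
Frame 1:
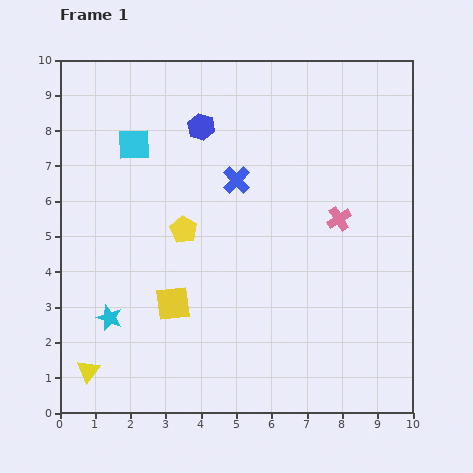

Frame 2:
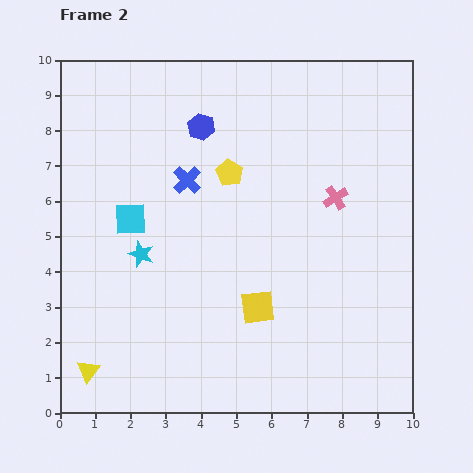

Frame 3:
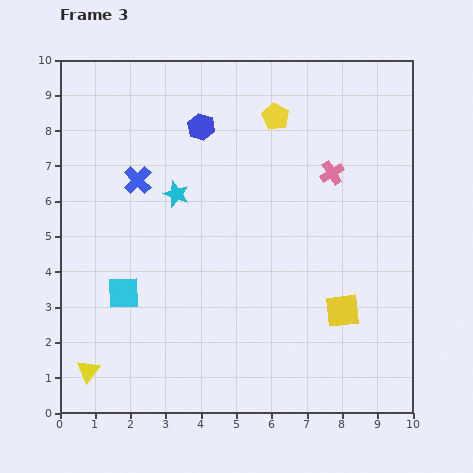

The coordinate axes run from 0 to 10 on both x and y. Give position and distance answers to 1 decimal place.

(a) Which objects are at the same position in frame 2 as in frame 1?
the blue hexagon, the yellow triangle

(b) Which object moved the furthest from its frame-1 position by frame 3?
the yellow square

(moved 4.8; next 4.2)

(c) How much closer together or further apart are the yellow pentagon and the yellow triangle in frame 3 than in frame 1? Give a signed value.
+4.1

Distance in frame 1: 4.8. Distance in frame 3: 8.9.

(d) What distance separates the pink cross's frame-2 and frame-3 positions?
0.7

The pink cross moved from (7.8, 6.1) to (7.7, 6.8), a distance of √(0.1² + 0.7²) ≈ 0.7.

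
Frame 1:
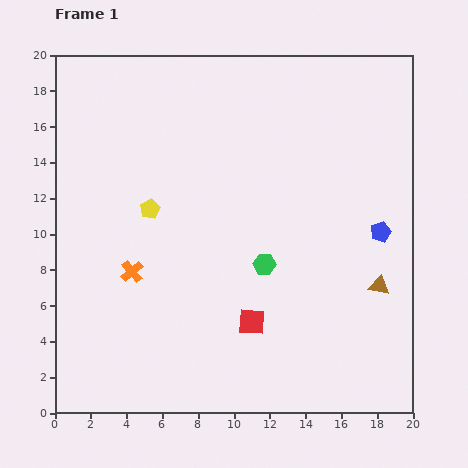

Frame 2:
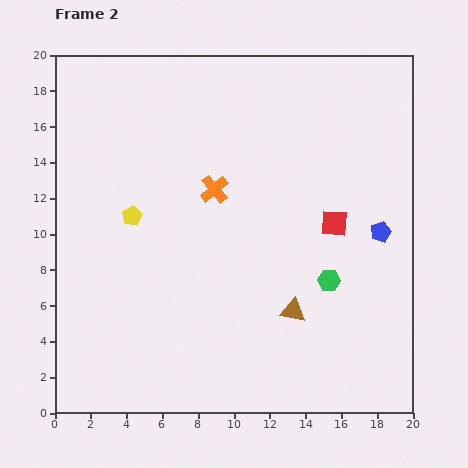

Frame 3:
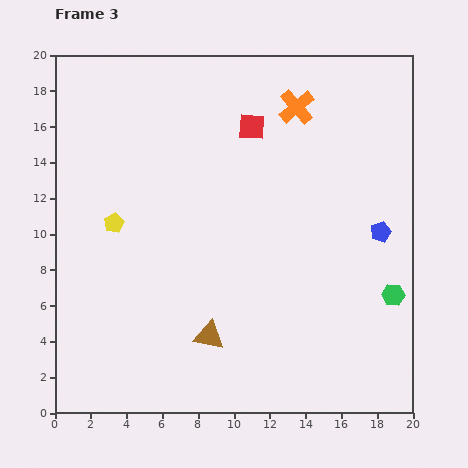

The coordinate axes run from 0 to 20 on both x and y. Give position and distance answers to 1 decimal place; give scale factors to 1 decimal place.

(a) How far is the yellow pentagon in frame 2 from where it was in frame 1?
1.1

The yellow pentagon moved from (5.3, 11.4) to (4.3, 11.0), a distance of √(1.0² + 0.4²) ≈ 1.1.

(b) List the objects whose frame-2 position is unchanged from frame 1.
the blue pentagon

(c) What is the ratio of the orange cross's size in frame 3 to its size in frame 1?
1.6×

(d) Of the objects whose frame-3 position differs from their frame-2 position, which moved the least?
the yellow pentagon

(moved 1.1)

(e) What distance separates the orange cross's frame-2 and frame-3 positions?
6.5

The orange cross moved from (8.9, 12.5) to (13.5, 17.1), a distance of √(4.6² + 4.6²) ≈ 6.5.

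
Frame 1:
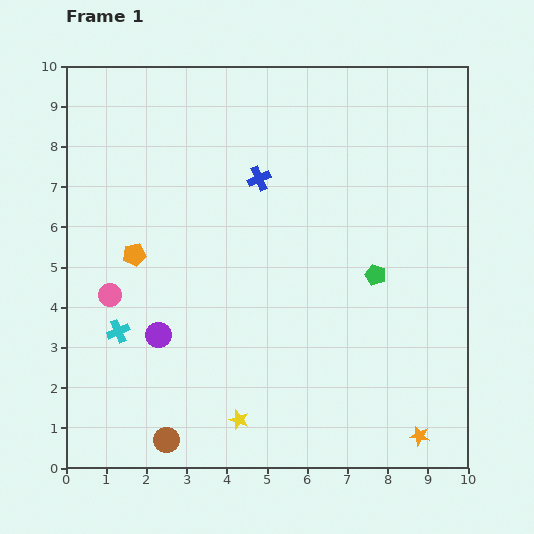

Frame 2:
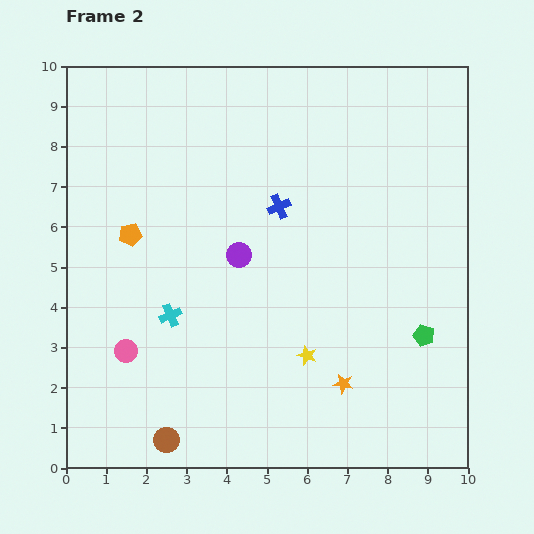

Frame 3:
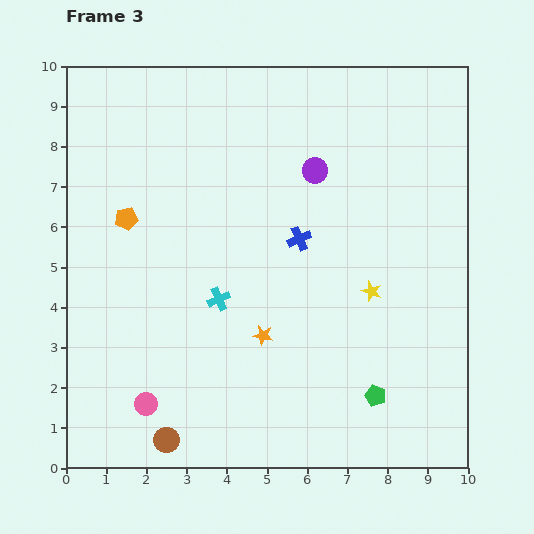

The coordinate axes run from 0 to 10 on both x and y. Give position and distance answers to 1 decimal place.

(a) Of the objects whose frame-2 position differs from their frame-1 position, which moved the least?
the orange pentagon

(moved 0.5)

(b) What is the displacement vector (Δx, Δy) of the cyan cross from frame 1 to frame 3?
(2.5, 0.8)

The cyan cross was at (1.3, 3.4) in frame 1 and (3.8, 4.2) in frame 3.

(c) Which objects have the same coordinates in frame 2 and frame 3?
the brown circle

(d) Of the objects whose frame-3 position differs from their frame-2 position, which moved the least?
the orange pentagon

(moved 0.4)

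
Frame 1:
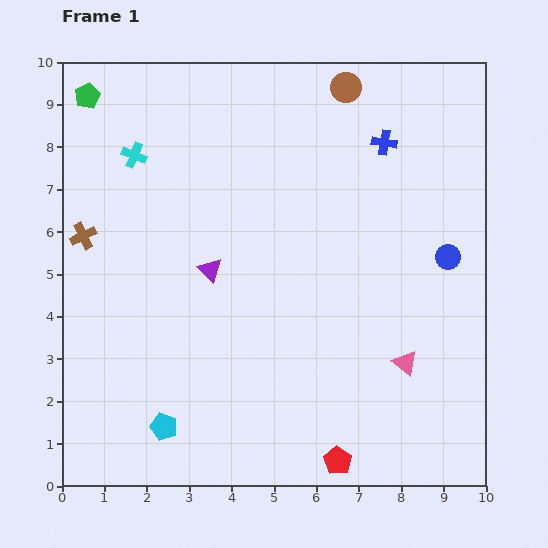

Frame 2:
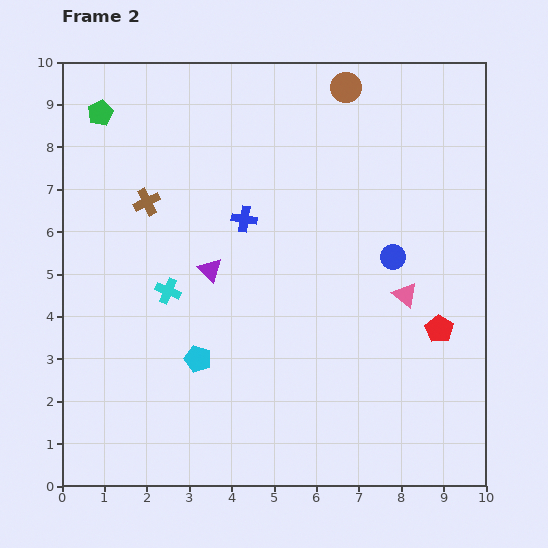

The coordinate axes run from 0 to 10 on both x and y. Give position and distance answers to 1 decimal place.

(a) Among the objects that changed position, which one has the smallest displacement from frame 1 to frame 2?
the green pentagon

(moved 0.5)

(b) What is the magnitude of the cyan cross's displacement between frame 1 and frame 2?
3.3

The cyan cross moved from (1.7, 7.8) to (2.5, 4.6), a distance of √(0.8² + 3.2²) ≈ 3.3.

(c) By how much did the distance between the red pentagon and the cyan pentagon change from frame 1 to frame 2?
+1.5

Distance in frame 1: 4.2. Distance in frame 2: 5.7.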